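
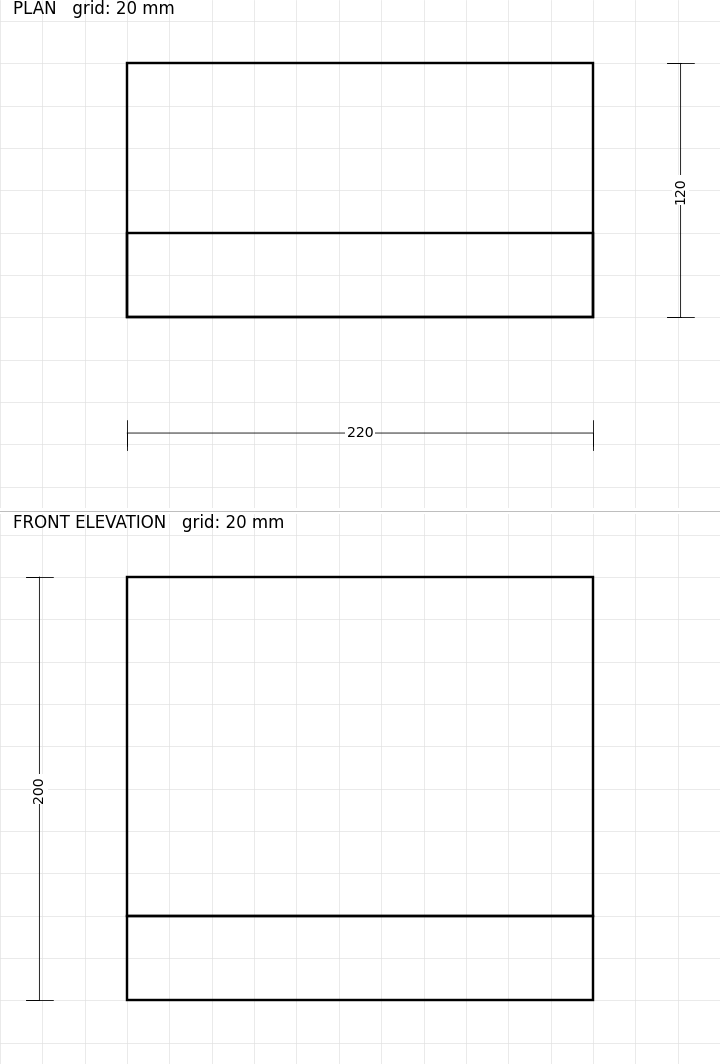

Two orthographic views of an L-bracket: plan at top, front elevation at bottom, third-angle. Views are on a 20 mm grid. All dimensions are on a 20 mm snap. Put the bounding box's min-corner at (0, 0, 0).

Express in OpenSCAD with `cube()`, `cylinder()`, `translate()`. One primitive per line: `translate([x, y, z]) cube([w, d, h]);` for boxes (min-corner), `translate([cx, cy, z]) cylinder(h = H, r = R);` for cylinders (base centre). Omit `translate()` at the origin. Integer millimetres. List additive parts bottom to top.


cube([220, 120, 40]);
translate([0, 0, 40]) cube([220, 40, 160]);


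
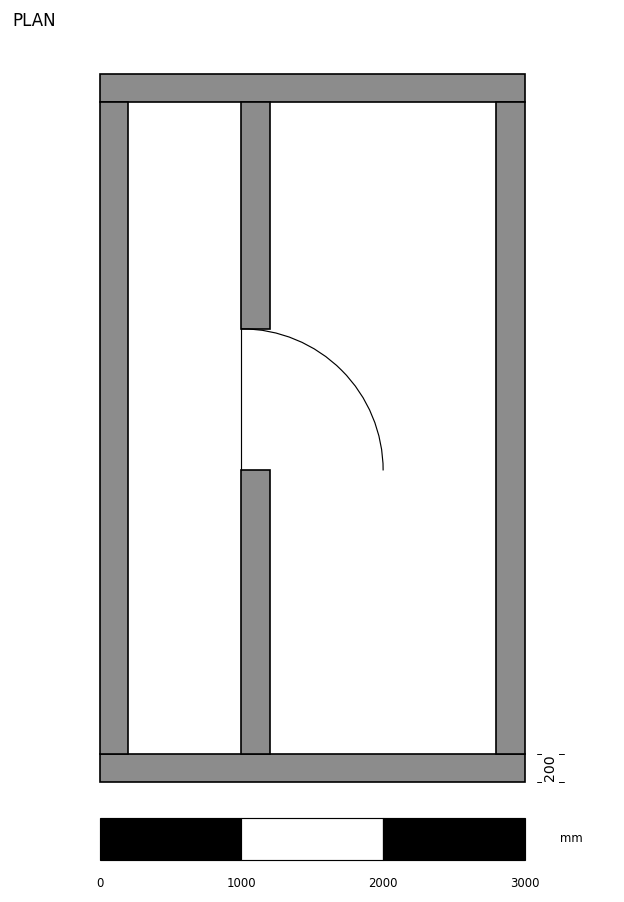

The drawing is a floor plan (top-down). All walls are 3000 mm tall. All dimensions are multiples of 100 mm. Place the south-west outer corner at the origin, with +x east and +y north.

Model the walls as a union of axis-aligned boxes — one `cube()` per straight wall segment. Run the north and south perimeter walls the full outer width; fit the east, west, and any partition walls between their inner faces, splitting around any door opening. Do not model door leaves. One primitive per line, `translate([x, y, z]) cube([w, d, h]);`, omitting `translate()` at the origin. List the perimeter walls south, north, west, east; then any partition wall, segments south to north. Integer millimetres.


cube([3000, 200, 3000]);
translate([0, 4800, 0]) cube([3000, 200, 3000]);
translate([0, 200, 0]) cube([200, 4600, 3000]);
translate([2800, 200, 0]) cube([200, 4600, 3000]);
translate([1000, 200, 0]) cube([200, 2000, 3000]);
translate([1000, 3200, 0]) cube([200, 1600, 3000]);


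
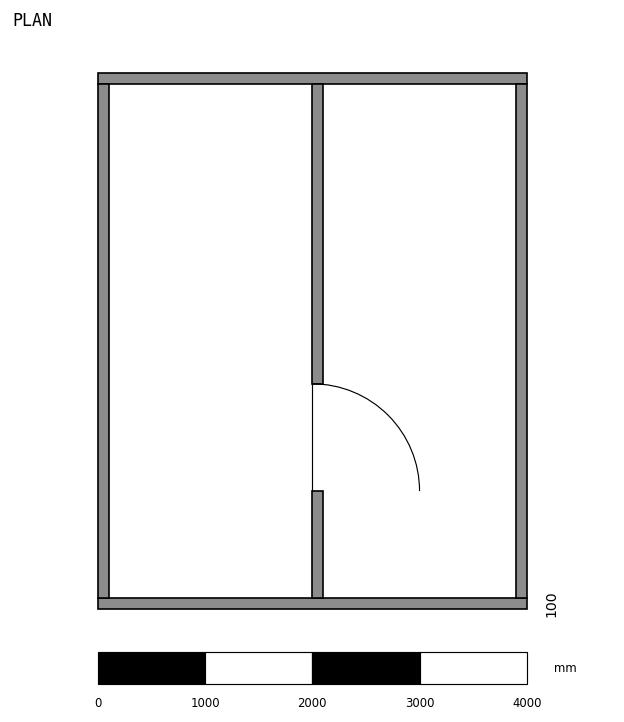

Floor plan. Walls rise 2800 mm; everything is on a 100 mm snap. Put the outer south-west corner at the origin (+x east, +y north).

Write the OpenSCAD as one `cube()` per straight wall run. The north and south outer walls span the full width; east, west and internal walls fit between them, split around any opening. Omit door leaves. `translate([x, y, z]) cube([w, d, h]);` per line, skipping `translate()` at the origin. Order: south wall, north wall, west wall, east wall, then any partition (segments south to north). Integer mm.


cube([4000, 100, 2800]);
translate([0, 4900, 0]) cube([4000, 100, 2800]);
translate([0, 100, 0]) cube([100, 4800, 2800]);
translate([3900, 100, 0]) cube([100, 4800, 2800]);
translate([2000, 100, 0]) cube([100, 1000, 2800]);
translate([2000, 2100, 0]) cube([100, 2800, 2800]);


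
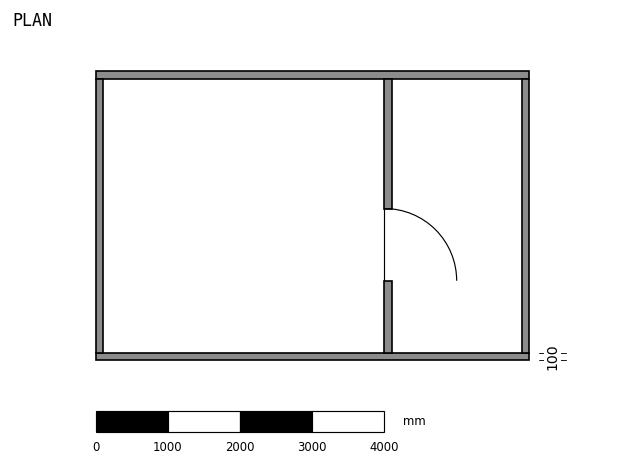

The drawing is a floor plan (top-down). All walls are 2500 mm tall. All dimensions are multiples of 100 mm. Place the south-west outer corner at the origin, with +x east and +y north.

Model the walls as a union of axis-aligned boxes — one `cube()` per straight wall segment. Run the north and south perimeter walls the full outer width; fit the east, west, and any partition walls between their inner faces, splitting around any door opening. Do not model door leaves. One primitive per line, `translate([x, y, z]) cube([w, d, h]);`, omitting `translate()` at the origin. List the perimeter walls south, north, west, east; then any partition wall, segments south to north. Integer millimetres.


cube([6000, 100, 2500]);
translate([0, 3900, 0]) cube([6000, 100, 2500]);
translate([0, 100, 0]) cube([100, 3800, 2500]);
translate([5900, 100, 0]) cube([100, 3800, 2500]);
translate([4000, 100, 0]) cube([100, 1000, 2500]);
translate([4000, 2100, 0]) cube([100, 1800, 2500]);


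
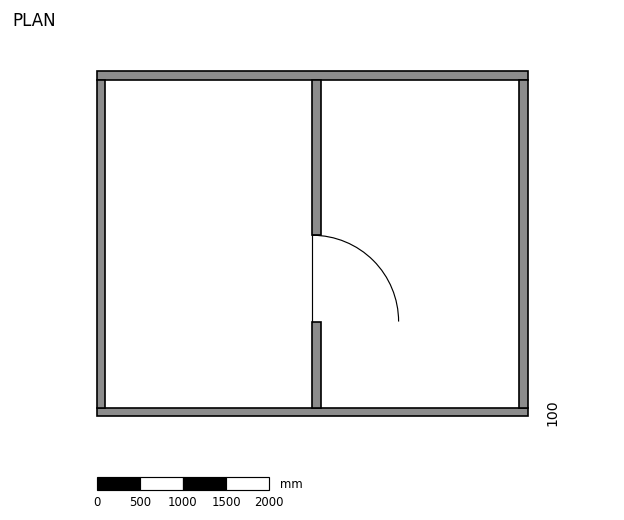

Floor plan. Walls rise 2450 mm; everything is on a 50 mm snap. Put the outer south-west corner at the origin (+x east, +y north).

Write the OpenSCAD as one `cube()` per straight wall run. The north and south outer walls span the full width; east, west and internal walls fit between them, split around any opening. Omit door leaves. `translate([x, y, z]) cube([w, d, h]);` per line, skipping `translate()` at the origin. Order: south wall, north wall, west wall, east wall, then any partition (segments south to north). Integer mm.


cube([5000, 100, 2450]);
translate([0, 3900, 0]) cube([5000, 100, 2450]);
translate([0, 100, 0]) cube([100, 3800, 2450]);
translate([4900, 100, 0]) cube([100, 3800, 2450]);
translate([2500, 100, 0]) cube([100, 1000, 2450]);
translate([2500, 2100, 0]) cube([100, 1800, 2450]);


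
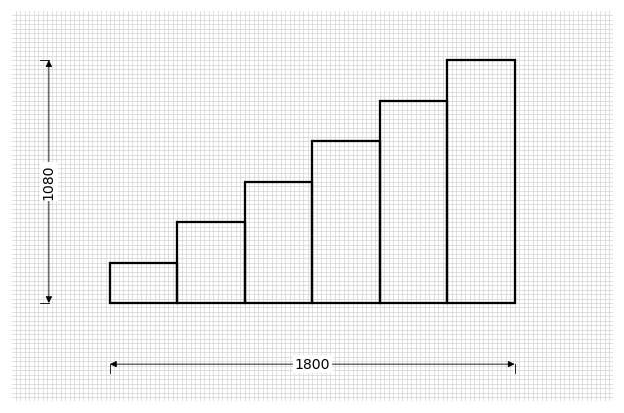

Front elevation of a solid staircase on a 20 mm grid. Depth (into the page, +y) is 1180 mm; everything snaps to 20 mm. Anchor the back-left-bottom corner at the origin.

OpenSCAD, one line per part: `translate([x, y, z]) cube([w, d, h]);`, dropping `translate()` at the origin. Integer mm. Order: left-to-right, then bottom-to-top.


cube([300, 1180, 180]);
translate([300, 0, 0]) cube([300, 1180, 360]);
translate([600, 0, 0]) cube([300, 1180, 540]);
translate([900, 0, 0]) cube([300, 1180, 720]);
translate([1200, 0, 0]) cube([300, 1180, 900]);
translate([1500, 0, 0]) cube([300, 1180, 1080]);


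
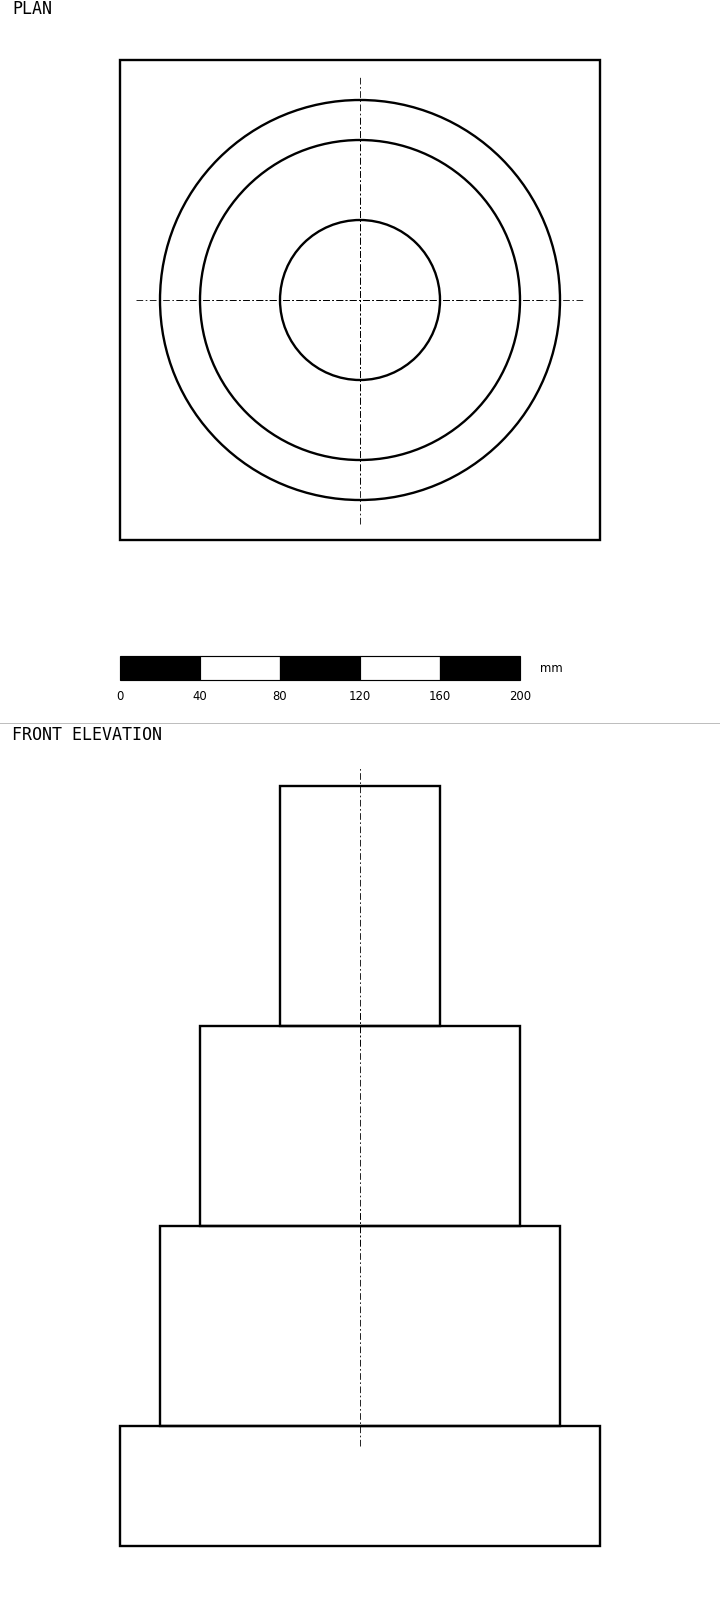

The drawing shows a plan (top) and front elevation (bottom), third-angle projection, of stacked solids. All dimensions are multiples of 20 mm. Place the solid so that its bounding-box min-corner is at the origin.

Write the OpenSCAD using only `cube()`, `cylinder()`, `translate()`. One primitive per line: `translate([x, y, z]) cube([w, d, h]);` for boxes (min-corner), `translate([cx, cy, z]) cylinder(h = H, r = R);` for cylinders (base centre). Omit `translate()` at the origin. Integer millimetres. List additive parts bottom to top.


cube([240, 240, 60]);
translate([120, 120, 60]) cylinder(h = 100, r = 100);
translate([120, 120, 160]) cylinder(h = 100, r = 80);
translate([120, 120, 260]) cylinder(h = 120, r = 40);


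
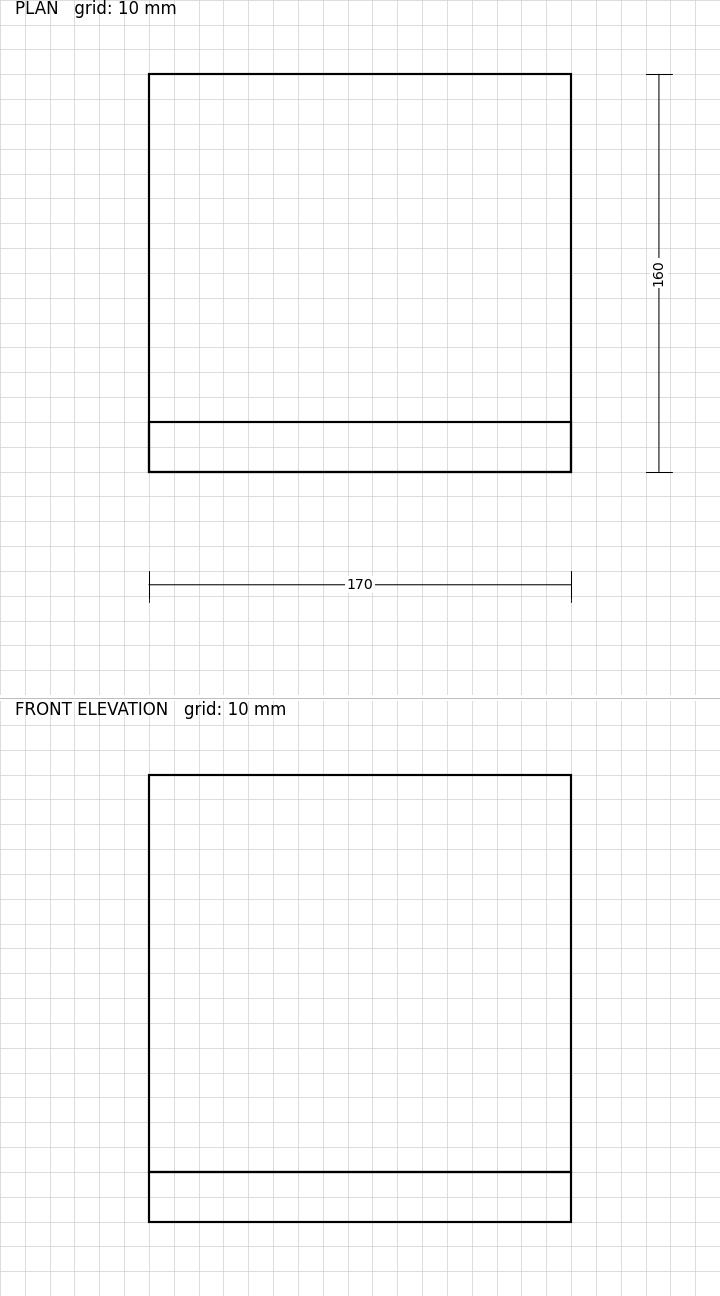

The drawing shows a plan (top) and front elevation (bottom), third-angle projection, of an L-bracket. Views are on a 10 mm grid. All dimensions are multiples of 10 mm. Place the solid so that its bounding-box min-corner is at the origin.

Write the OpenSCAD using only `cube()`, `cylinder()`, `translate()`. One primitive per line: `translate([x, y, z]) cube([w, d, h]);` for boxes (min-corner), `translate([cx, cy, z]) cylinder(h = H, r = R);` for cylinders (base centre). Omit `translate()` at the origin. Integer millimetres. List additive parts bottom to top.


cube([170, 160, 20]);
translate([0, 0, 20]) cube([170, 20, 160]);


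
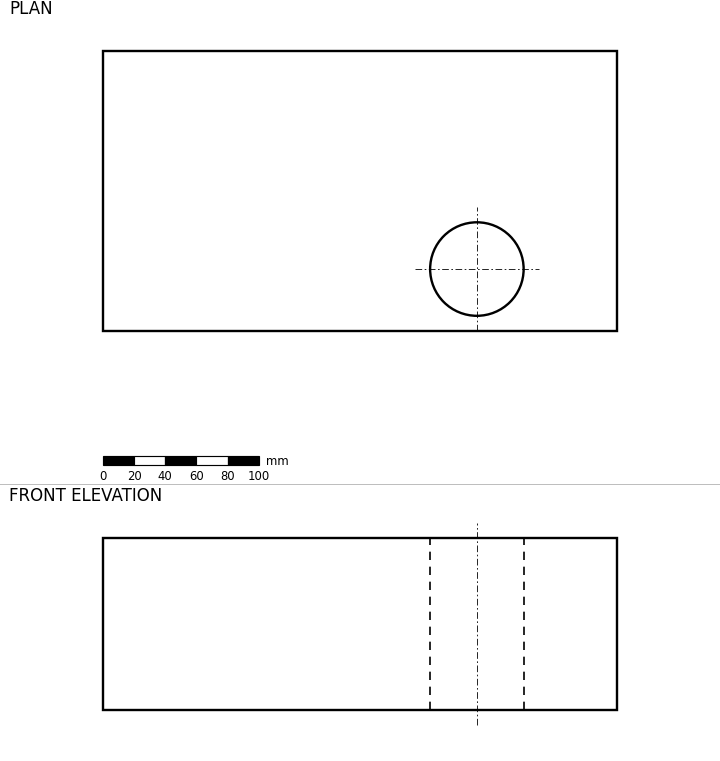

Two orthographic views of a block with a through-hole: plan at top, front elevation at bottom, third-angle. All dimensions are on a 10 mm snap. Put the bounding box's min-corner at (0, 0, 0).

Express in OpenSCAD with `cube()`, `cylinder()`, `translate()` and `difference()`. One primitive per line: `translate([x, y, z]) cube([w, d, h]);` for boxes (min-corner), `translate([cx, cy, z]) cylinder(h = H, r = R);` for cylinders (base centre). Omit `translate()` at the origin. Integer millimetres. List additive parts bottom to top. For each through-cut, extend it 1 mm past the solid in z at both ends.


difference() {
  cube([330, 180, 110]);
  translate([240, 40, -1]) cylinder(h = 112, r = 30);
}


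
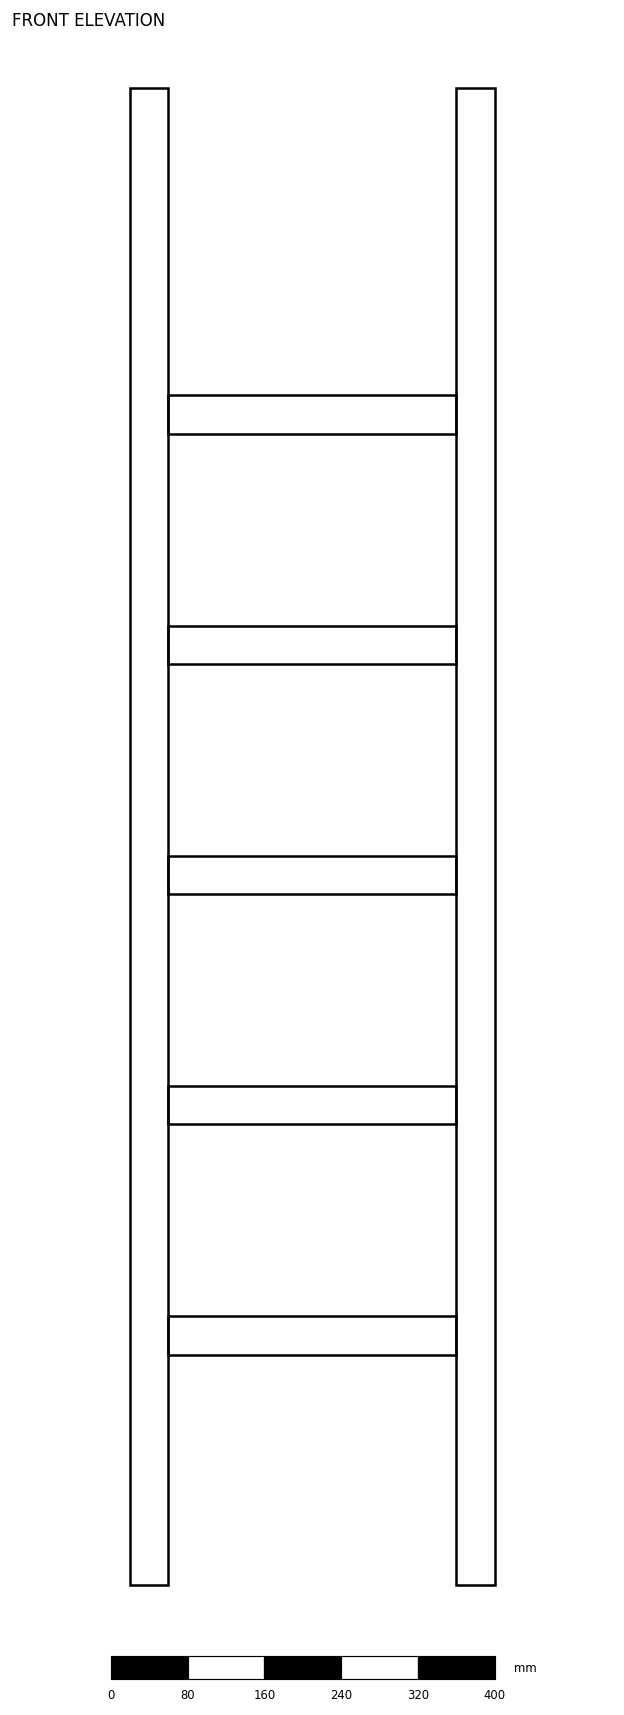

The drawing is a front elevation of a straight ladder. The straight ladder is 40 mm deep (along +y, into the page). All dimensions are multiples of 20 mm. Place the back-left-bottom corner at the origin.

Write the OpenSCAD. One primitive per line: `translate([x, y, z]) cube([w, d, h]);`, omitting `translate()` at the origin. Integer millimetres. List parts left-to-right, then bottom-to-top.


cube([40, 40, 1560]);
translate([40, 0, 240]) cube([300, 40, 40]);
translate([40, 0, 480]) cube([300, 40, 40]);
translate([40, 0, 720]) cube([300, 40, 40]);
translate([40, 0, 960]) cube([300, 40, 40]);
translate([40, 0, 1200]) cube([300, 40, 40]);
translate([340, 0, 0]) cube([40, 40, 1560]);


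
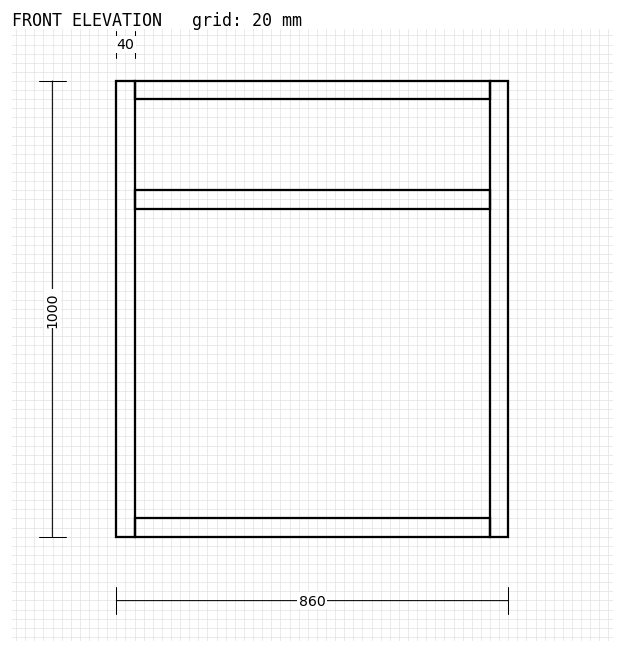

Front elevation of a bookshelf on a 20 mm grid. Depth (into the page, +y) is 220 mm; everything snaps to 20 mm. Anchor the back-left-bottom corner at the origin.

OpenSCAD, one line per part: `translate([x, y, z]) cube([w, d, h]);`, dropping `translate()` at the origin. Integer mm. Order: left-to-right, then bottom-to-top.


cube([40, 220, 1000]);
translate([40, 0, 0]) cube([780, 220, 40]);
translate([40, 0, 720]) cube([780, 220, 40]);
translate([40, 0, 960]) cube([780, 220, 40]);
translate([820, 0, 0]) cube([40, 220, 1000]);


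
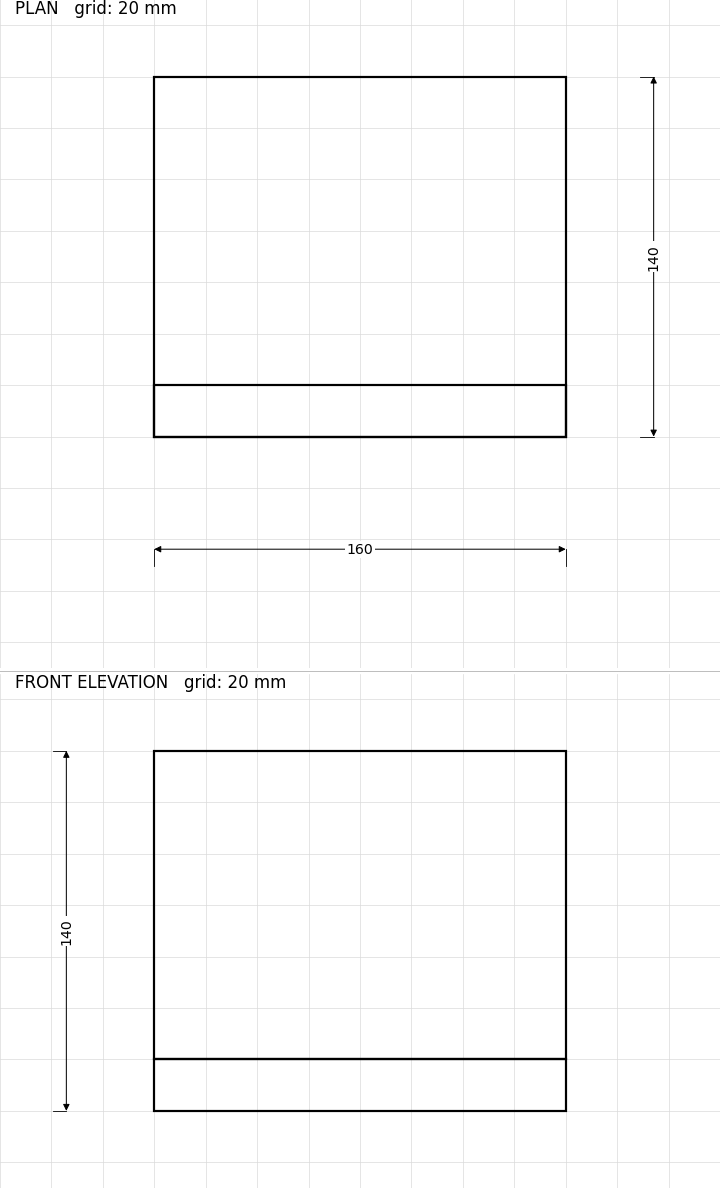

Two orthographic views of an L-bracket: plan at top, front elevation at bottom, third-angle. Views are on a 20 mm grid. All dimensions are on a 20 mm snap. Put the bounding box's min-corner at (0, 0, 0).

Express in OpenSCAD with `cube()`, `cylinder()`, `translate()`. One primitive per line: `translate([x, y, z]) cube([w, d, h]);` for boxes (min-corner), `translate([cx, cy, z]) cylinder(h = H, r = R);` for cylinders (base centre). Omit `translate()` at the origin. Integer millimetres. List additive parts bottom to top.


cube([160, 140, 20]);
translate([0, 0, 20]) cube([160, 20, 120]);


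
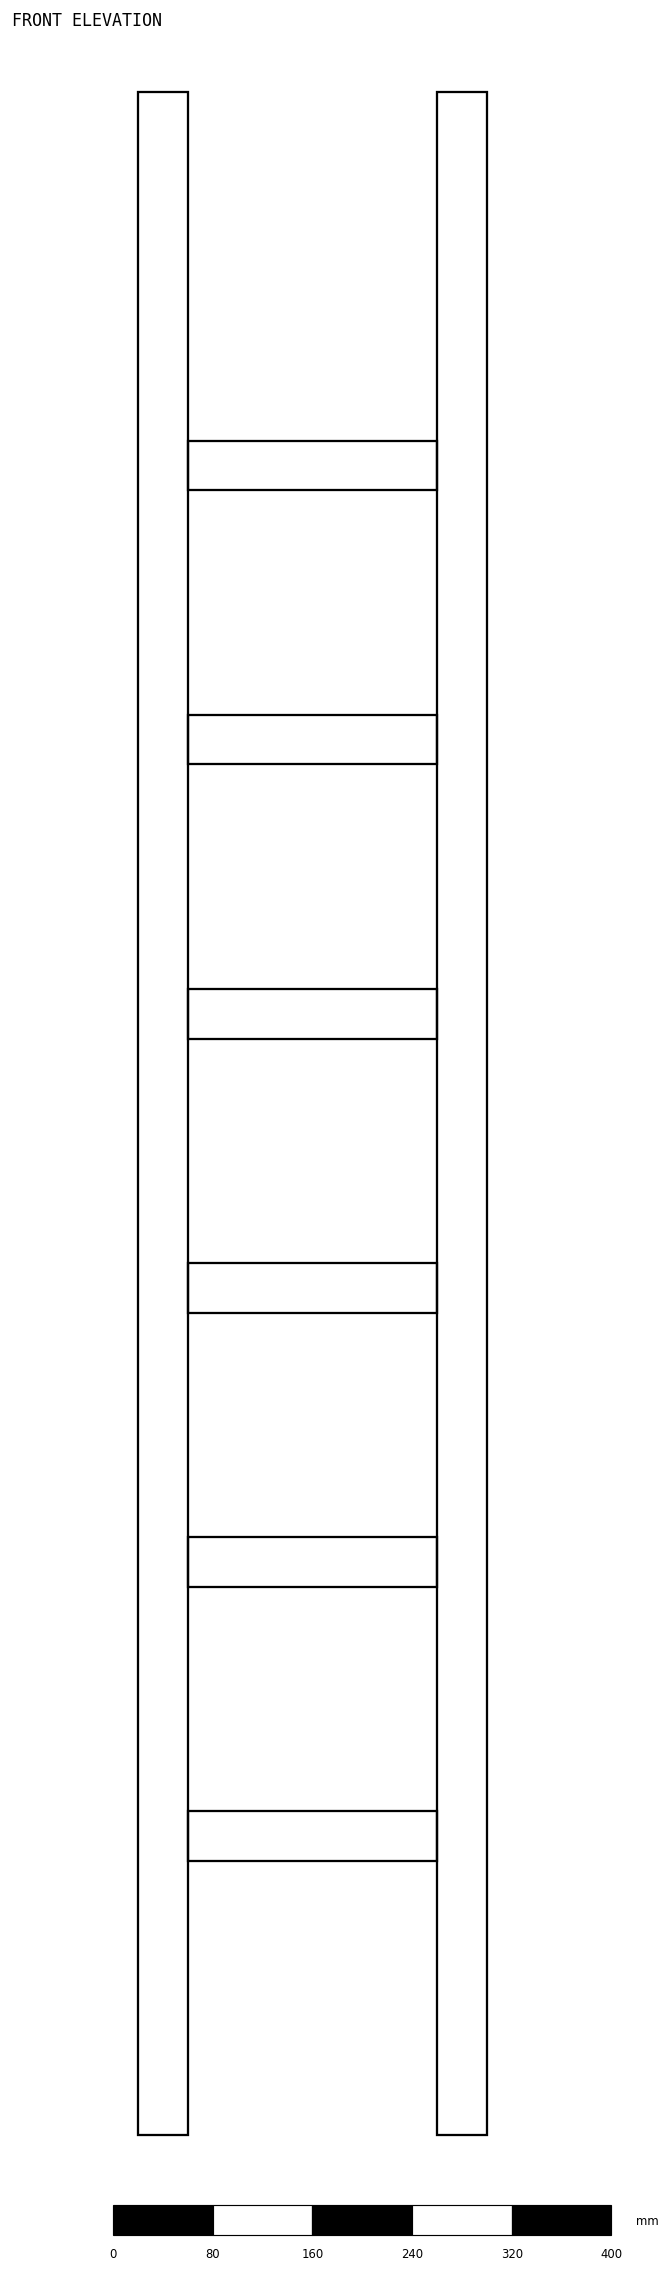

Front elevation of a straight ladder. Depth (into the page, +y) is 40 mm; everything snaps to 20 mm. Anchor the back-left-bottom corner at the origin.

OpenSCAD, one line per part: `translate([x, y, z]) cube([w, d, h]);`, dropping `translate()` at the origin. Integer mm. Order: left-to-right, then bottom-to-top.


cube([40, 40, 1640]);
translate([40, 0, 220]) cube([200, 40, 40]);
translate([40, 0, 440]) cube([200, 40, 40]);
translate([40, 0, 660]) cube([200, 40, 40]);
translate([40, 0, 880]) cube([200, 40, 40]);
translate([40, 0, 1100]) cube([200, 40, 40]);
translate([40, 0, 1320]) cube([200, 40, 40]);
translate([240, 0, 0]) cube([40, 40, 1640]);


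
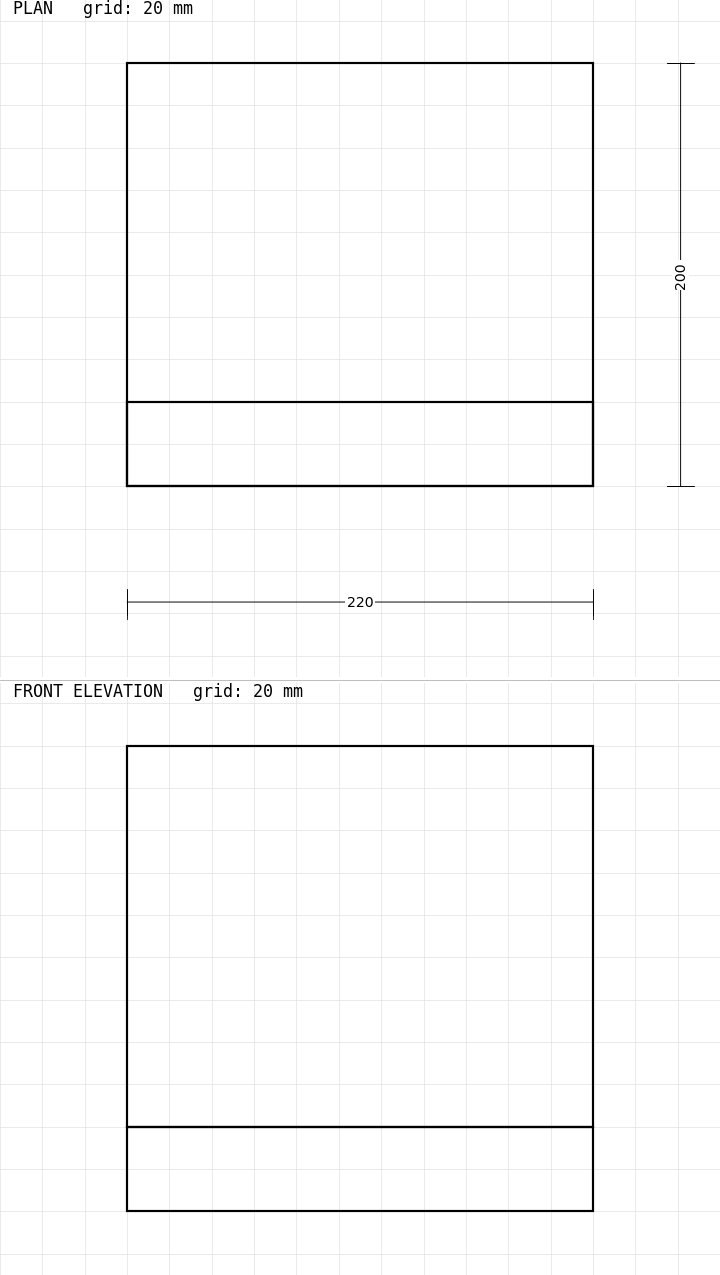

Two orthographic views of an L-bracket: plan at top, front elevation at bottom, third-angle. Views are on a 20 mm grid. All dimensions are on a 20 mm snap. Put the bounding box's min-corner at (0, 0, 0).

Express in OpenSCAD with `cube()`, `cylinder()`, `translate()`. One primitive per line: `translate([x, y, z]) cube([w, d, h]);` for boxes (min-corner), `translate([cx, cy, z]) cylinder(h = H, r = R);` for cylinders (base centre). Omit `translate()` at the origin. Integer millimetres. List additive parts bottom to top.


cube([220, 200, 40]);
translate([0, 0, 40]) cube([220, 40, 180]);


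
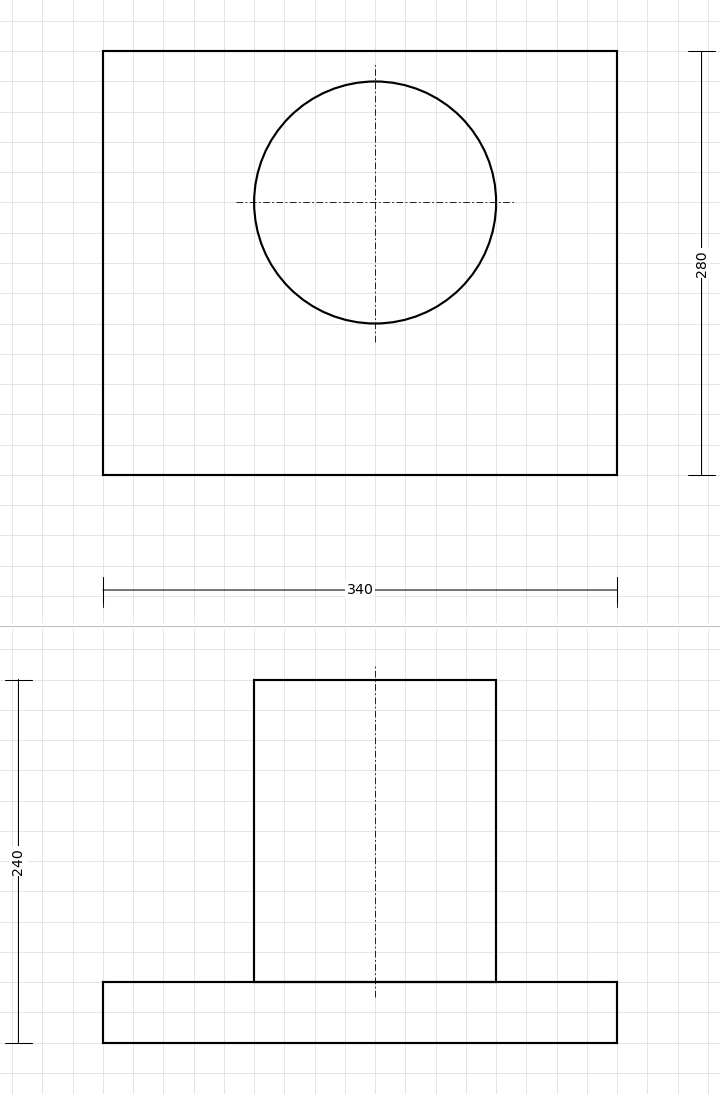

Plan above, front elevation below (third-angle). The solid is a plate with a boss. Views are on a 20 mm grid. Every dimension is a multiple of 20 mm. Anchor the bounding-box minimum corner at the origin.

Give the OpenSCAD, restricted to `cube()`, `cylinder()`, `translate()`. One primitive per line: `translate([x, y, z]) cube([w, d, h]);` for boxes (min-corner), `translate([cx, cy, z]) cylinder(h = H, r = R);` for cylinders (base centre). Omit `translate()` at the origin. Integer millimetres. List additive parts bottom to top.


cube([340, 280, 40]);
translate([180, 180, 40]) cylinder(h = 200, r = 80);


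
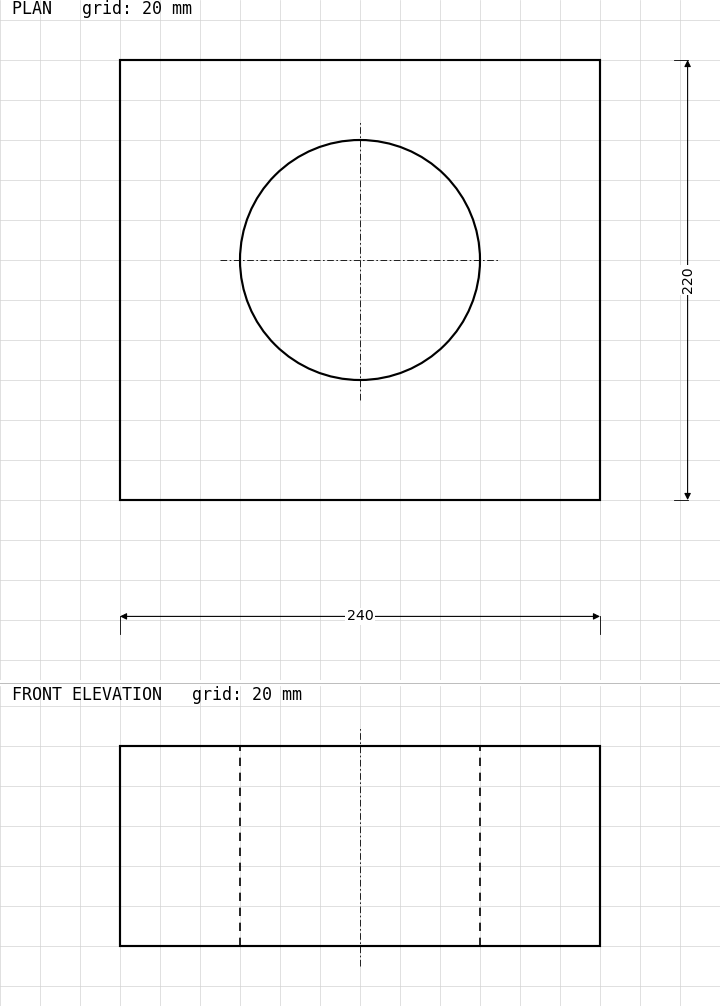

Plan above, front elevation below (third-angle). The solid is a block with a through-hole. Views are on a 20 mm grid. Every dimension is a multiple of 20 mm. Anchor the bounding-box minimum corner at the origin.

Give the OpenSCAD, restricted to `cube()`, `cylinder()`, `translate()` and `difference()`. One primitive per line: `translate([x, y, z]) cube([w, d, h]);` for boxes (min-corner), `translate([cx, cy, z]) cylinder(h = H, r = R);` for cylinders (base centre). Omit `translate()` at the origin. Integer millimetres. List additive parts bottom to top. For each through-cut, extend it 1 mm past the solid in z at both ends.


difference() {
  cube([240, 220, 100]);
  translate([120, 120, -1]) cylinder(h = 102, r = 60);
}


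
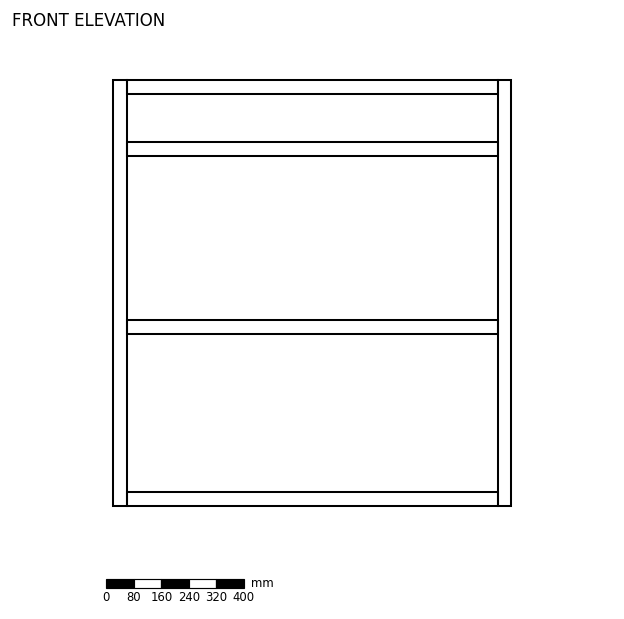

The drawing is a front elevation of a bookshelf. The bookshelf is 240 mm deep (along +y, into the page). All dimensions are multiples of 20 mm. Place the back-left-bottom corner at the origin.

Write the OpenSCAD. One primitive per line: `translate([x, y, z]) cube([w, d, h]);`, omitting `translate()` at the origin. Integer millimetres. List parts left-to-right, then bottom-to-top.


cube([40, 240, 1240]);
translate([40, 0, 0]) cube([1080, 240, 40]);
translate([40, 0, 500]) cube([1080, 240, 40]);
translate([40, 0, 1020]) cube([1080, 240, 40]);
translate([40, 0, 1200]) cube([1080, 240, 40]);
translate([1120, 0, 0]) cube([40, 240, 1240]);


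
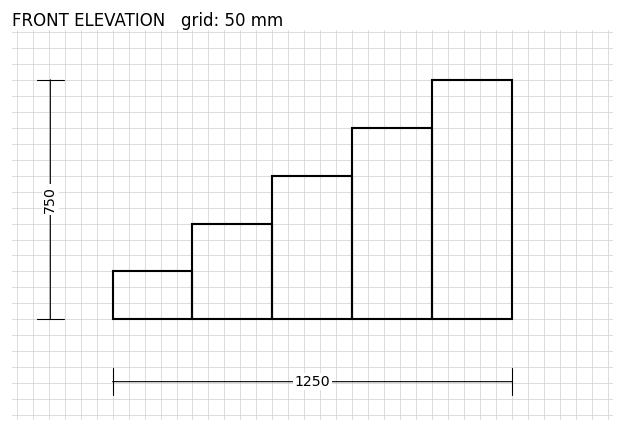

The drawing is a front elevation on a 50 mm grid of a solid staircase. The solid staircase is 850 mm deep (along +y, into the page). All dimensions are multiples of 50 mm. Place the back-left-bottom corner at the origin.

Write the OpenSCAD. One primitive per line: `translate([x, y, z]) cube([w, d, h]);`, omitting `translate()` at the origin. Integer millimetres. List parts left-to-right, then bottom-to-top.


cube([250, 850, 150]);
translate([250, 0, 0]) cube([250, 850, 300]);
translate([500, 0, 0]) cube([250, 850, 450]);
translate([750, 0, 0]) cube([250, 850, 600]);
translate([1000, 0, 0]) cube([250, 850, 750]);


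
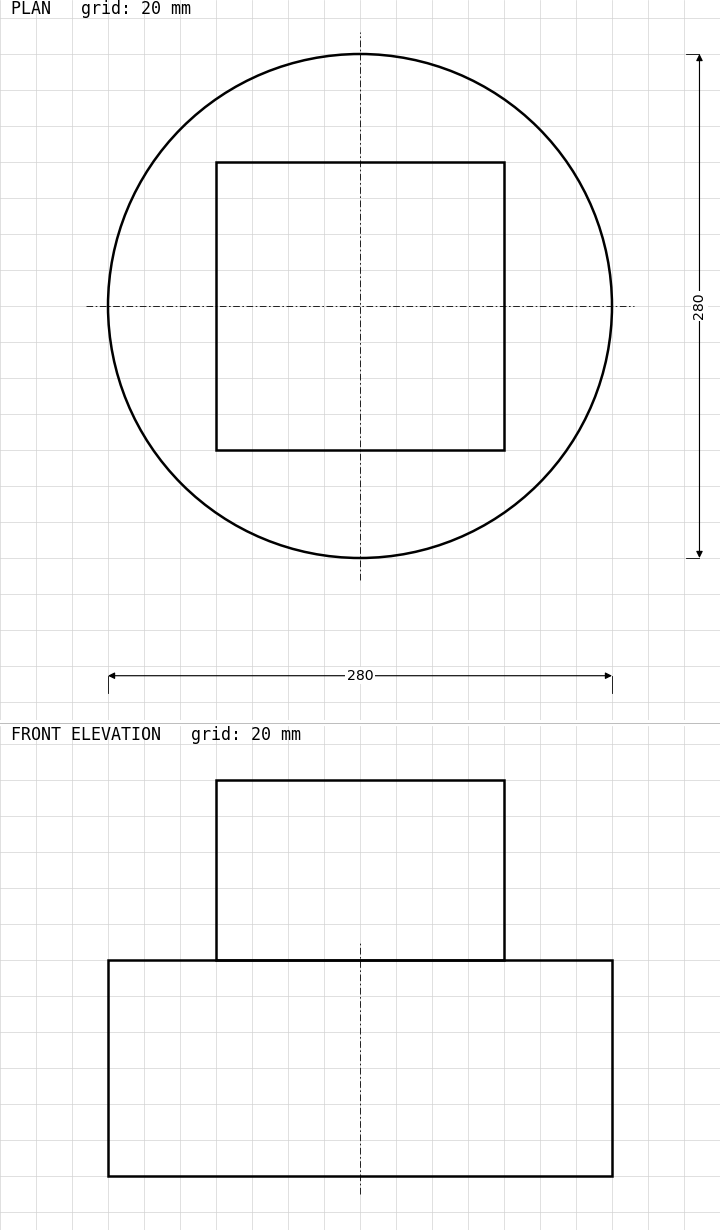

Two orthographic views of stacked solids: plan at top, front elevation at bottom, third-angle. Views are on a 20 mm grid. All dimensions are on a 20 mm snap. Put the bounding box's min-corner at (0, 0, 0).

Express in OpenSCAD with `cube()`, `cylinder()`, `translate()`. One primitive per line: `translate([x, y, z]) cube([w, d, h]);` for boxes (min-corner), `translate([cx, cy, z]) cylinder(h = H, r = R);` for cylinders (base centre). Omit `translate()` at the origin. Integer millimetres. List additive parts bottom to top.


translate([140, 140, 0]) cylinder(h = 120, r = 140);
translate([60, 60, 120]) cube([160, 160, 100]);


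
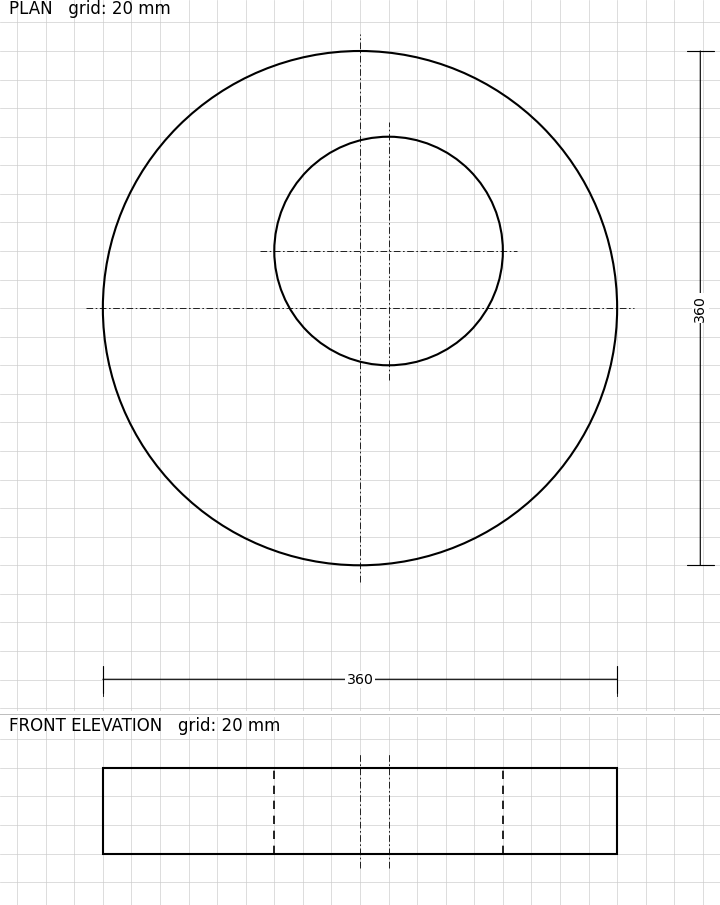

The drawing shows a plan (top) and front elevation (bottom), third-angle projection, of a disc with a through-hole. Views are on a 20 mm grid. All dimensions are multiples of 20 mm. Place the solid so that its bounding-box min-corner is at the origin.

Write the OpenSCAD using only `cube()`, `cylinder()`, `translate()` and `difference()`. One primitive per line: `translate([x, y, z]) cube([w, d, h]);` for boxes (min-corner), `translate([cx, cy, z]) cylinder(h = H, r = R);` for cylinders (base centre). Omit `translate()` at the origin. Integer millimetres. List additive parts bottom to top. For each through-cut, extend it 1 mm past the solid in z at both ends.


difference() {
  translate([180, 180, 0]) cylinder(h = 60, r = 180);
  translate([200, 220, -1]) cylinder(h = 62, r = 80);
}


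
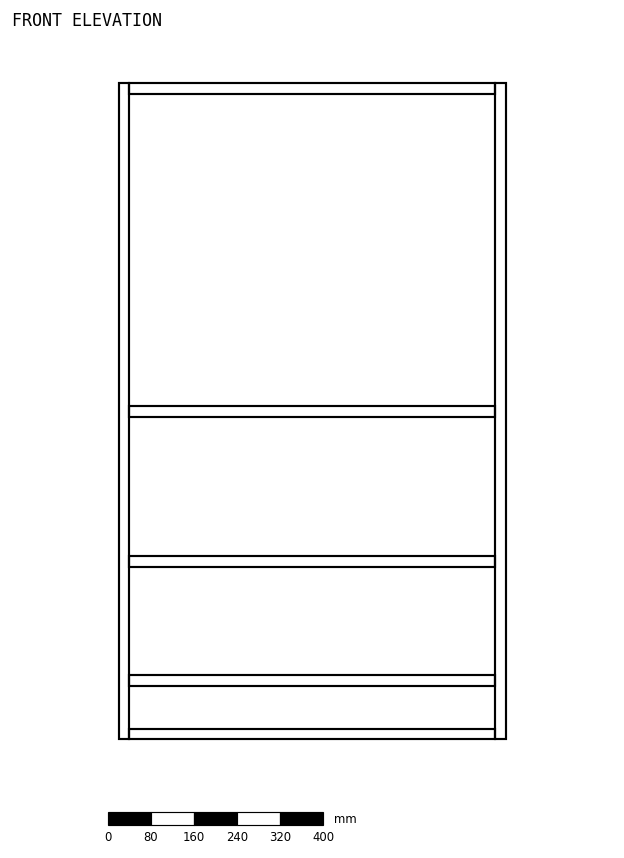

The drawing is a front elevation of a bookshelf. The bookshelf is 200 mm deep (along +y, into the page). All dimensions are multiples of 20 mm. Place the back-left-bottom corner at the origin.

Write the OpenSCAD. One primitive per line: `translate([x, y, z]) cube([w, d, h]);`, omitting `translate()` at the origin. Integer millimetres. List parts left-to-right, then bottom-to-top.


cube([20, 200, 1220]);
translate([20, 0, 0]) cube([680, 200, 20]);
translate([20, 0, 100]) cube([680, 200, 20]);
translate([20, 0, 320]) cube([680, 200, 20]);
translate([20, 0, 600]) cube([680, 200, 20]);
translate([20, 0, 1200]) cube([680, 200, 20]);
translate([700, 0, 0]) cube([20, 200, 1220]);


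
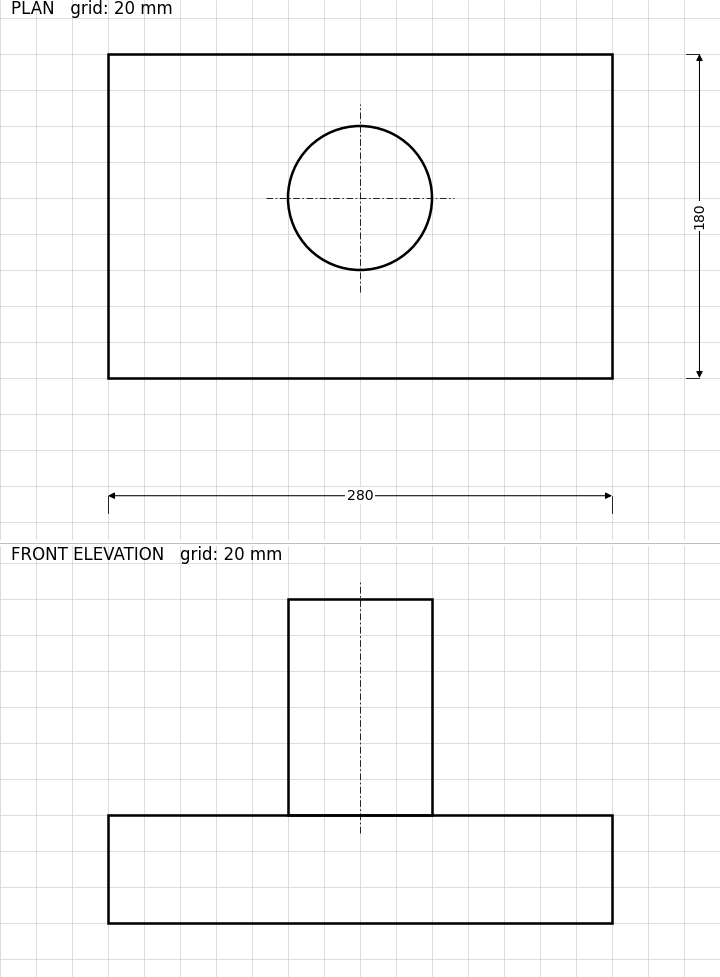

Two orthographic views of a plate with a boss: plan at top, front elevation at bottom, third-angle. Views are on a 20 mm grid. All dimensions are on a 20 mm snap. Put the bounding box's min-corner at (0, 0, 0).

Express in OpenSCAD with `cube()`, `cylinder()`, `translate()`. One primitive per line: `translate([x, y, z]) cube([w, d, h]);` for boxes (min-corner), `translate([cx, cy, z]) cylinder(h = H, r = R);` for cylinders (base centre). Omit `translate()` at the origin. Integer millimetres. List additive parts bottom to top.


cube([280, 180, 60]);
translate([140, 100, 60]) cylinder(h = 120, r = 40);


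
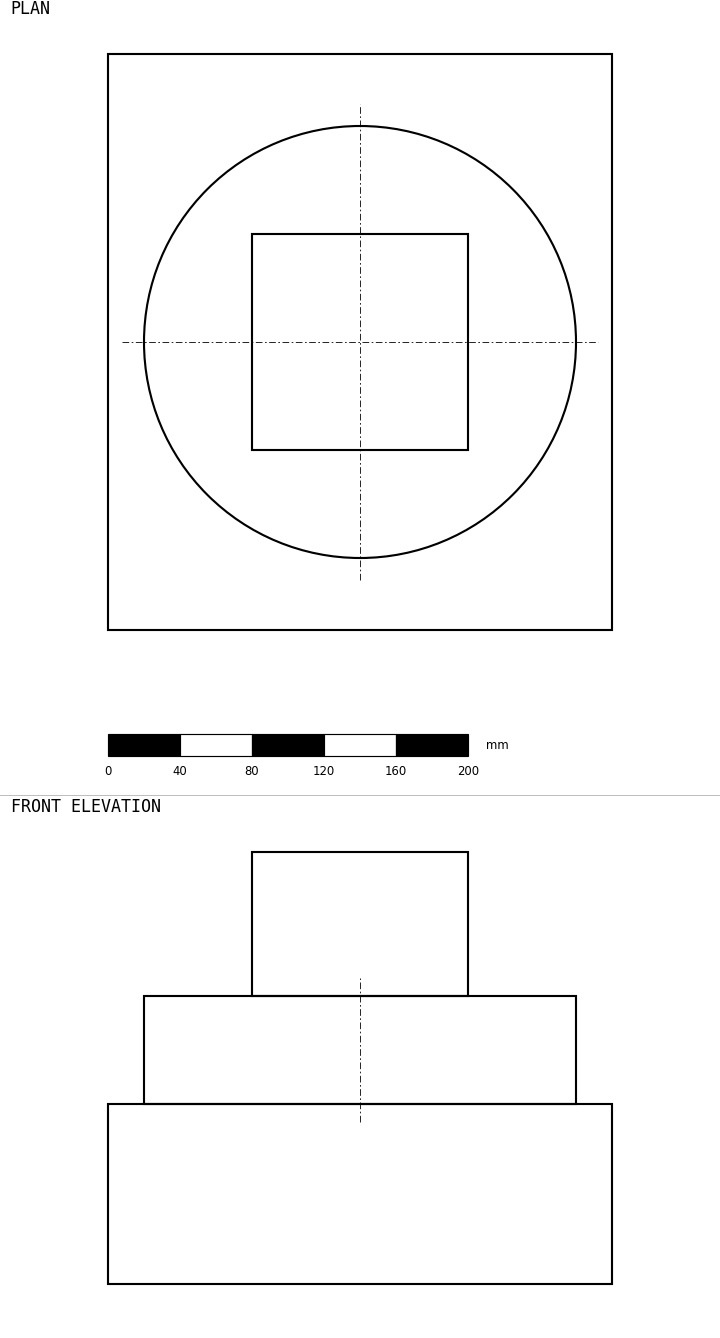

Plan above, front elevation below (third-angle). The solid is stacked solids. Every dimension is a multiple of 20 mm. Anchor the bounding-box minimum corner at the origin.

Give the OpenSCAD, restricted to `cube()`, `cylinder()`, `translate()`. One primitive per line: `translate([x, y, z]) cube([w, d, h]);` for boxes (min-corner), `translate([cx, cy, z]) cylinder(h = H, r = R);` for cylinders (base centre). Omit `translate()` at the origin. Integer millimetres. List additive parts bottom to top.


cube([280, 320, 100]);
translate([140, 160, 100]) cylinder(h = 60, r = 120);
translate([80, 100, 160]) cube([120, 120, 80]);


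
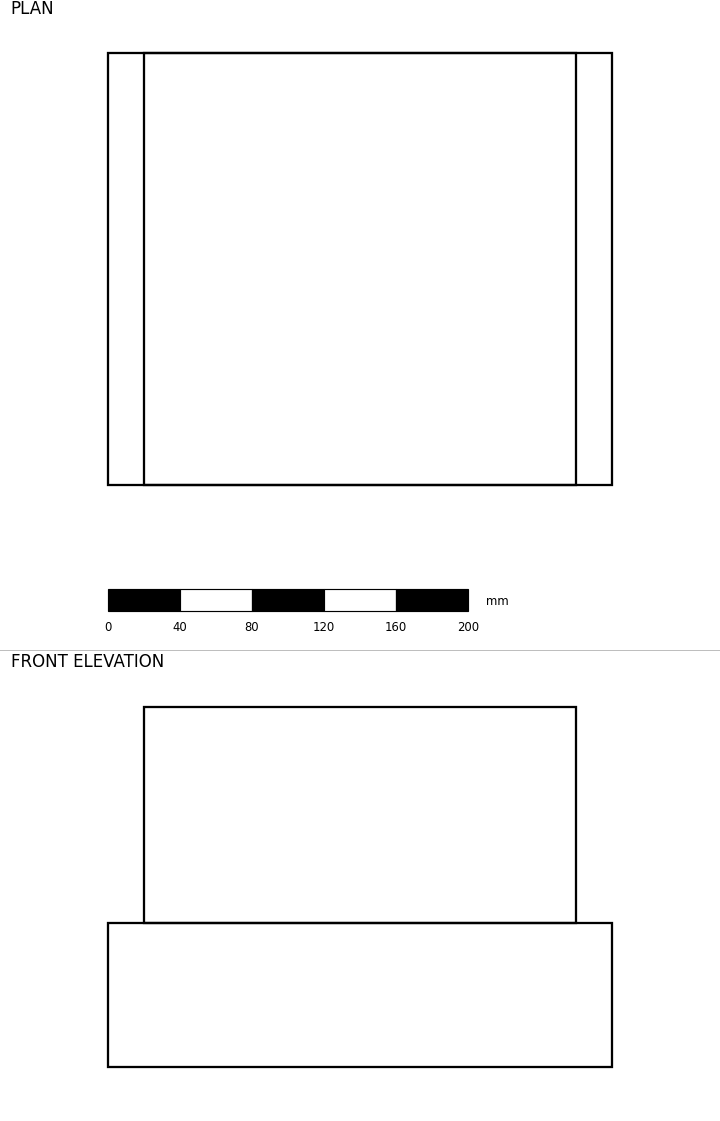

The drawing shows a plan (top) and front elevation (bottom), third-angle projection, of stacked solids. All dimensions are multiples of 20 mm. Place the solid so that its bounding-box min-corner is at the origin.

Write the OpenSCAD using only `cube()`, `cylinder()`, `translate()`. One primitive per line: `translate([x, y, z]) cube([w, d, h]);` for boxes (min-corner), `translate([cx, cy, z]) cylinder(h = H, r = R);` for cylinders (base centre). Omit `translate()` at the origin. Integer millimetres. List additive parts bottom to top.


cube([280, 240, 80]);
translate([20, 0, 80]) cube([240, 240, 120]);


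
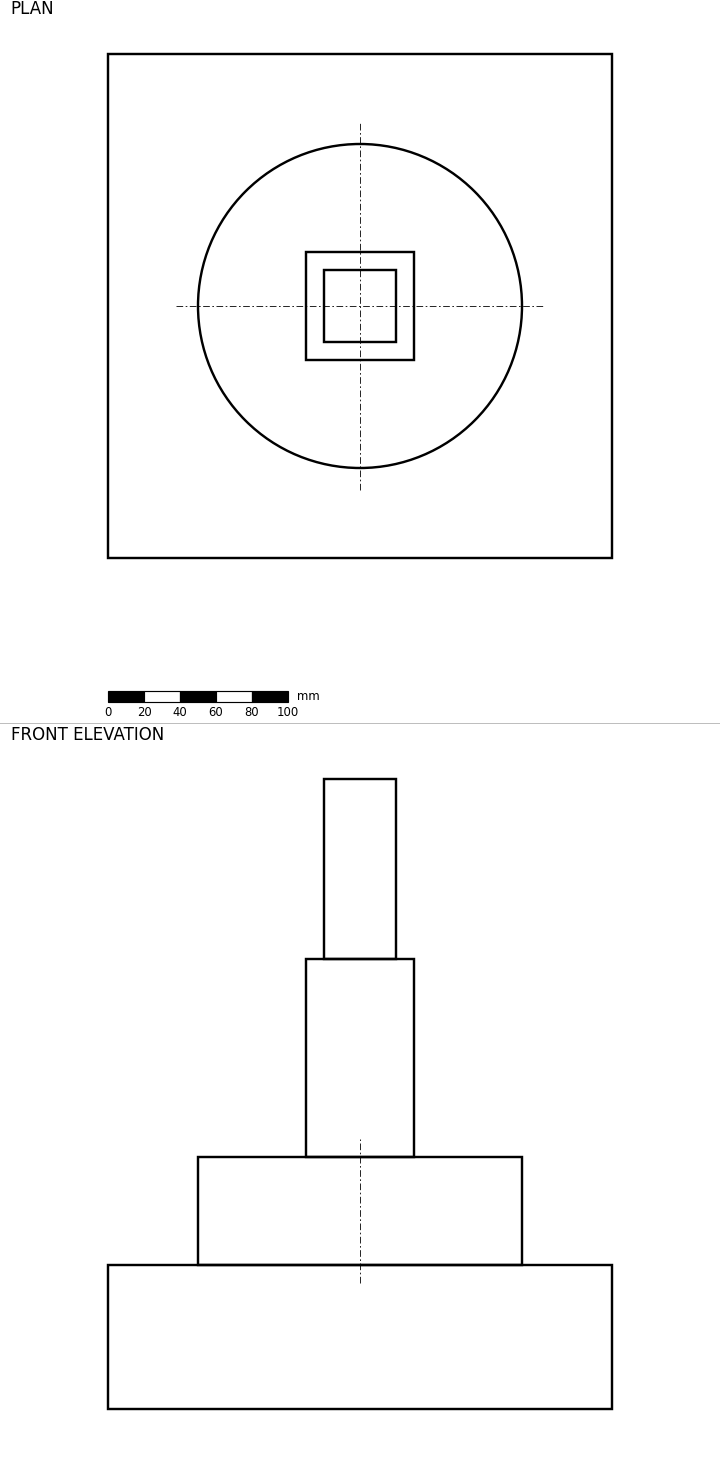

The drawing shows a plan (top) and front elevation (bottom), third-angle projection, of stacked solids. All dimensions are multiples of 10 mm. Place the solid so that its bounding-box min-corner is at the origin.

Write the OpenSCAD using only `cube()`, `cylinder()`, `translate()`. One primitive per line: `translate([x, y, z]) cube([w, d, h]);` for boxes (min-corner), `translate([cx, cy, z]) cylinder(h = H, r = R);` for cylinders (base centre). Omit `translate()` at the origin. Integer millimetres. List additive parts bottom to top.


cube([280, 280, 80]);
translate([140, 140, 80]) cylinder(h = 60, r = 90);
translate([110, 110, 140]) cube([60, 60, 110]);
translate([120, 120, 250]) cube([40, 40, 100]);


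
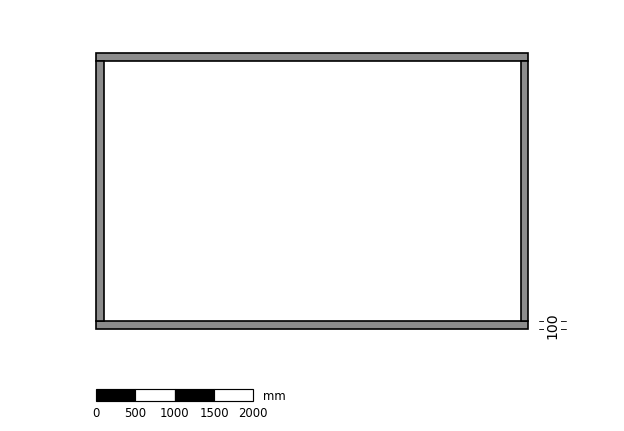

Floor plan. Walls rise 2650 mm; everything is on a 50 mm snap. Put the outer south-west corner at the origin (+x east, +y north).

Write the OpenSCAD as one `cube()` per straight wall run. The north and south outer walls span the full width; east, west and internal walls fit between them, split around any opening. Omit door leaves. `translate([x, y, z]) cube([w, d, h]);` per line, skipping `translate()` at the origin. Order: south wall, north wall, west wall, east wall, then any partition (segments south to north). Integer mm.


cube([5500, 100, 2650]);
translate([0, 3400, 0]) cube([5500, 100, 2650]);
translate([0, 100, 0]) cube([100, 3300, 2650]);
translate([5400, 100, 0]) cube([100, 3300, 2650]);


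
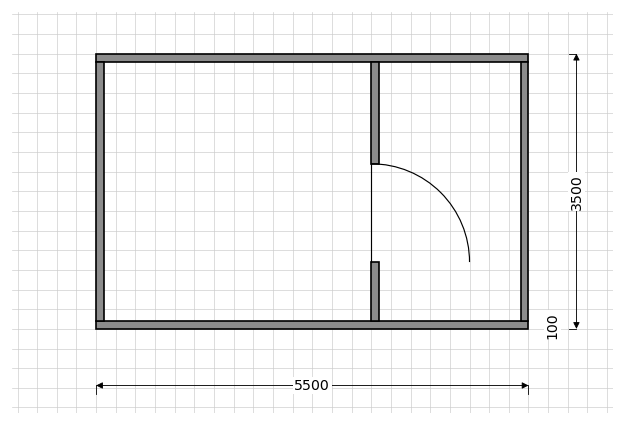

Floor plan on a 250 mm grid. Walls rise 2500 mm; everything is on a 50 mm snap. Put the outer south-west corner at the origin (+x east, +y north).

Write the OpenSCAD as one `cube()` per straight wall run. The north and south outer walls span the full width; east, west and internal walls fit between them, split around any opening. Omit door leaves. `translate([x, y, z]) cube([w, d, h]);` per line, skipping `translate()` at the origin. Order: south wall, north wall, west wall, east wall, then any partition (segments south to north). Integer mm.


cube([5500, 100, 2500]);
translate([0, 3400, 0]) cube([5500, 100, 2500]);
translate([0, 100, 0]) cube([100, 3300, 2500]);
translate([5400, 100, 0]) cube([100, 3300, 2500]);
translate([3500, 100, 0]) cube([100, 750, 2500]);
translate([3500, 2100, 0]) cube([100, 1300, 2500]);


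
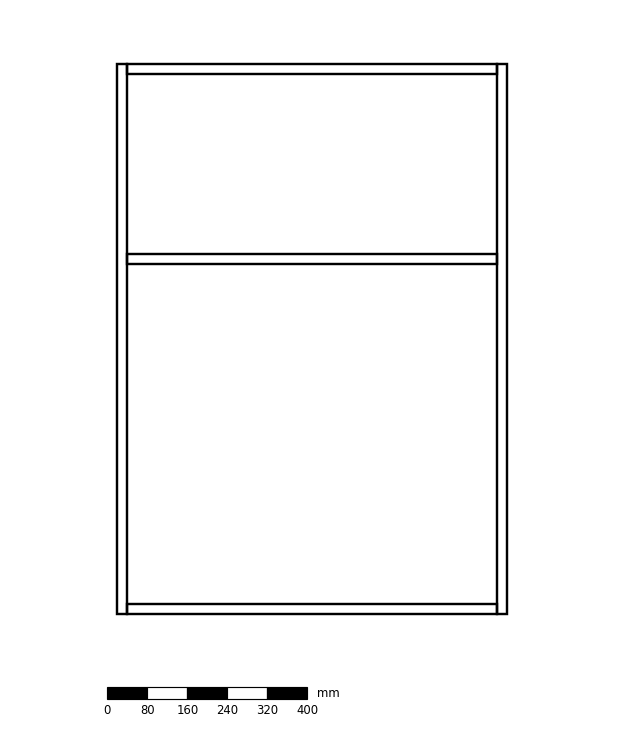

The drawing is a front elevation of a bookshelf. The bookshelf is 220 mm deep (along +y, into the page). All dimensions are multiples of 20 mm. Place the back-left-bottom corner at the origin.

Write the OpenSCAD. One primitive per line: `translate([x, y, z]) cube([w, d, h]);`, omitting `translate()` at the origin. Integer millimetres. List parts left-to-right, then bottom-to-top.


cube([20, 220, 1100]);
translate([20, 0, 0]) cube([740, 220, 20]);
translate([20, 0, 700]) cube([740, 220, 20]);
translate([20, 0, 1080]) cube([740, 220, 20]);
translate([760, 0, 0]) cube([20, 220, 1100]);


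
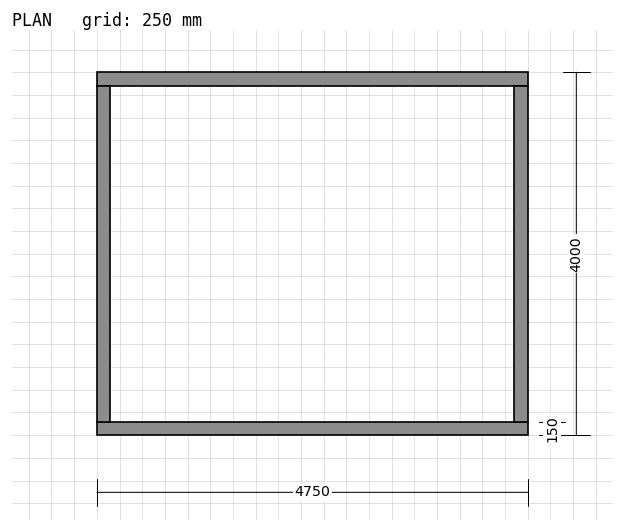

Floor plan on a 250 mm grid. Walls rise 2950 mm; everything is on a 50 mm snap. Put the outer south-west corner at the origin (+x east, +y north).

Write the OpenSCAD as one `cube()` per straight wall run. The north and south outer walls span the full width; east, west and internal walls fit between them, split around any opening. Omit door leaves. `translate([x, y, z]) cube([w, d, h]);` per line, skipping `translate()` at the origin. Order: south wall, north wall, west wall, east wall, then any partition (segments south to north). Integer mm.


cube([4750, 150, 2950]);
translate([0, 3850, 0]) cube([4750, 150, 2950]);
translate([0, 150, 0]) cube([150, 3700, 2950]);
translate([4600, 150, 0]) cube([150, 3700, 2950]);


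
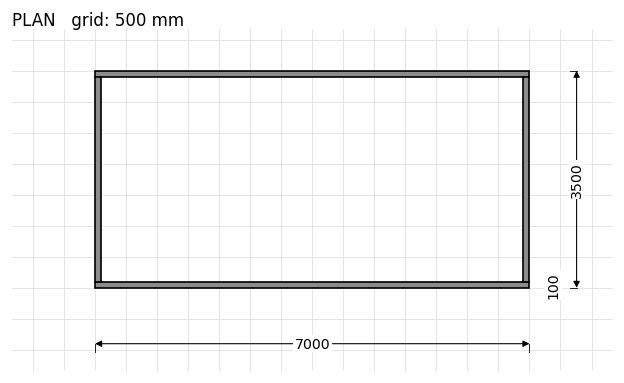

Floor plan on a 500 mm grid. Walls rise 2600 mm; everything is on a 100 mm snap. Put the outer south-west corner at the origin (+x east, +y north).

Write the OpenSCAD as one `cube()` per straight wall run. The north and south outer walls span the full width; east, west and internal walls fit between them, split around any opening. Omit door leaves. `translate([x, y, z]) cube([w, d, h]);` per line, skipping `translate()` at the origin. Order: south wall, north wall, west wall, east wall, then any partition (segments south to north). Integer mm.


cube([7000, 100, 2600]);
translate([0, 3400, 0]) cube([7000, 100, 2600]);
translate([0, 100, 0]) cube([100, 3300, 2600]);
translate([6900, 100, 0]) cube([100, 3300, 2600]);


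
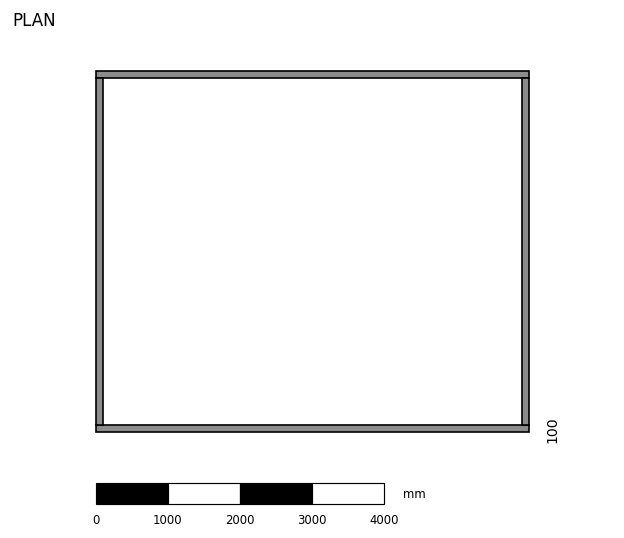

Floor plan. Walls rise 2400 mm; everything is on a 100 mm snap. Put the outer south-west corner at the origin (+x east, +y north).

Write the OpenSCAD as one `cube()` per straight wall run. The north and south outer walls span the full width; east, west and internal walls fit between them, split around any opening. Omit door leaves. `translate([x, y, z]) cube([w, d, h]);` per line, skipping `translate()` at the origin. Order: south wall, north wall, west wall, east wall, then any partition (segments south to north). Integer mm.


cube([6000, 100, 2400]);
translate([0, 4900, 0]) cube([6000, 100, 2400]);
translate([0, 100, 0]) cube([100, 4800, 2400]);
translate([5900, 100, 0]) cube([100, 4800, 2400]);


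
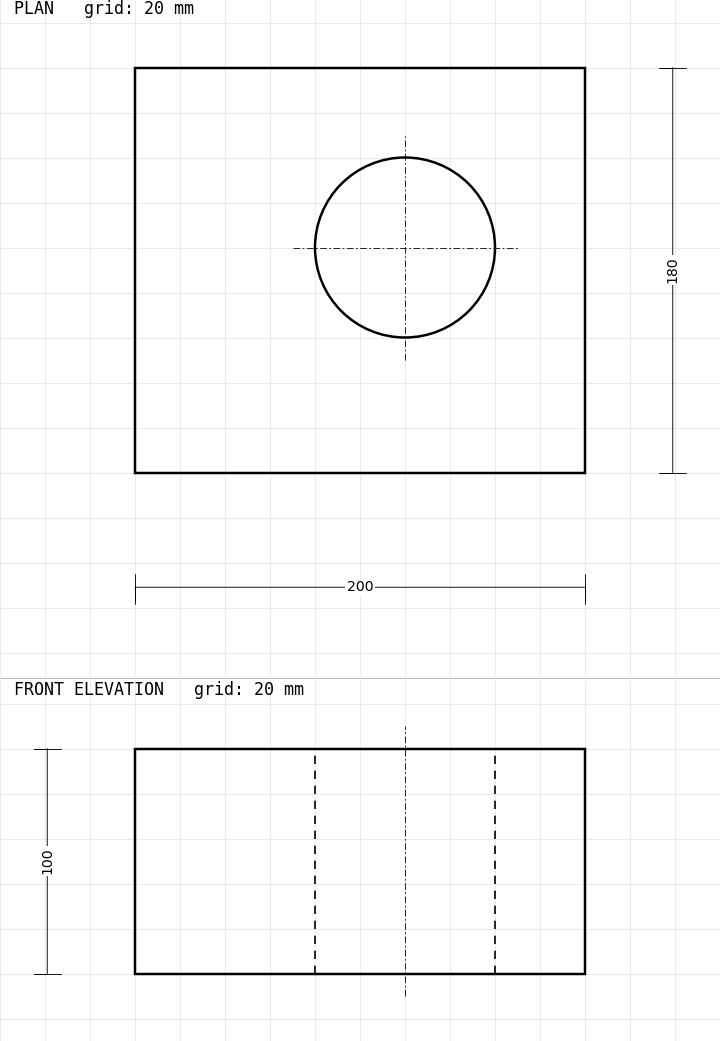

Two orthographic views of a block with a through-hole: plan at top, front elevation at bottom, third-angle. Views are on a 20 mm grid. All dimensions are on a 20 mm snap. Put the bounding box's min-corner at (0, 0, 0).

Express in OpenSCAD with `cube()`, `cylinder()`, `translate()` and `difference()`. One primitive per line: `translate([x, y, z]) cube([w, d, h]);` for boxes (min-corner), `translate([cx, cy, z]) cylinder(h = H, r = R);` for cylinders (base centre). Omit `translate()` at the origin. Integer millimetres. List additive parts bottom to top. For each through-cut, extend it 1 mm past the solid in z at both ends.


difference() {
  cube([200, 180, 100]);
  translate([120, 100, -1]) cylinder(h = 102, r = 40);
}


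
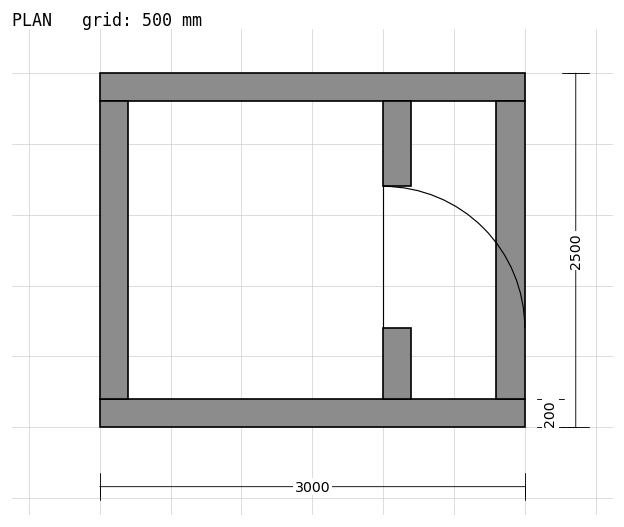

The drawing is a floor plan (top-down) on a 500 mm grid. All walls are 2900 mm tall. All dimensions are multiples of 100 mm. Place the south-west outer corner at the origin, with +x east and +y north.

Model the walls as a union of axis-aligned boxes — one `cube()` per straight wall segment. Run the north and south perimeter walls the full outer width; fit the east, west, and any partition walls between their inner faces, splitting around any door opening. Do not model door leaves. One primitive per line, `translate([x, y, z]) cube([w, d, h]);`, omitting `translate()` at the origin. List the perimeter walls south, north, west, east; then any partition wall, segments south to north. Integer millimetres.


cube([3000, 200, 2900]);
translate([0, 2300, 0]) cube([3000, 200, 2900]);
translate([0, 200, 0]) cube([200, 2100, 2900]);
translate([2800, 200, 0]) cube([200, 2100, 2900]);
translate([2000, 200, 0]) cube([200, 500, 2900]);
translate([2000, 1700, 0]) cube([200, 600, 2900]);


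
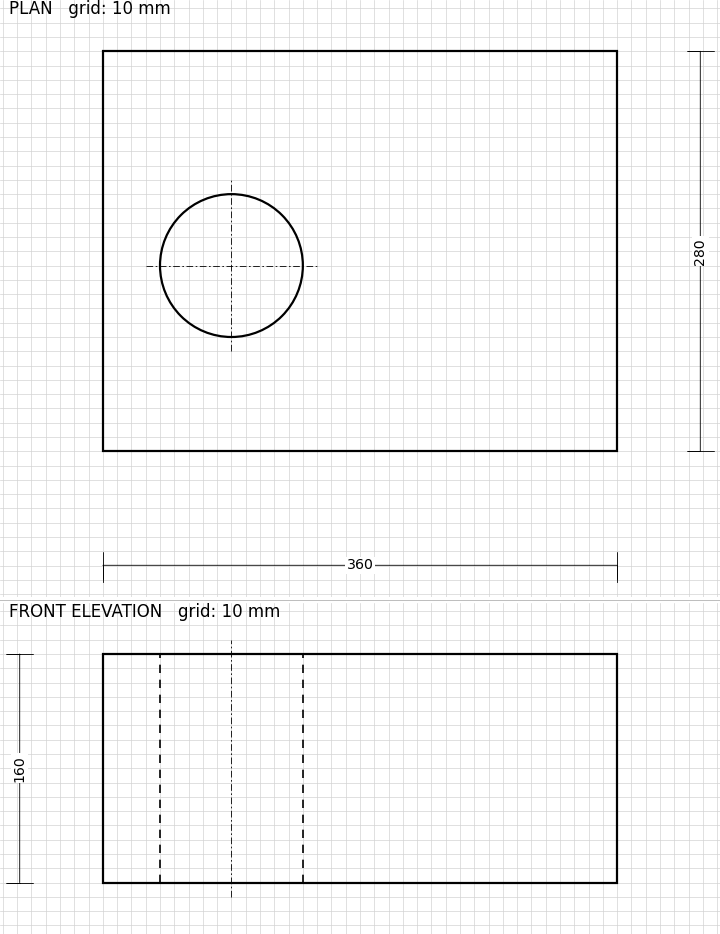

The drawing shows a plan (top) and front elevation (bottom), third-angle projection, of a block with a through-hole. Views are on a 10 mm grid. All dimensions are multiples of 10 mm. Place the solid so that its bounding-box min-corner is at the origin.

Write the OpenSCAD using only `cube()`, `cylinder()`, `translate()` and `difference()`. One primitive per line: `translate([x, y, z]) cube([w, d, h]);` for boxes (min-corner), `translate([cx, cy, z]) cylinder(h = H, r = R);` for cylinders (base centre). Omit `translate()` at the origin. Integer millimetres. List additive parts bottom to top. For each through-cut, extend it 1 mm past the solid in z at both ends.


difference() {
  cube([360, 280, 160]);
  translate([90, 130, -1]) cylinder(h = 162, r = 50);
}


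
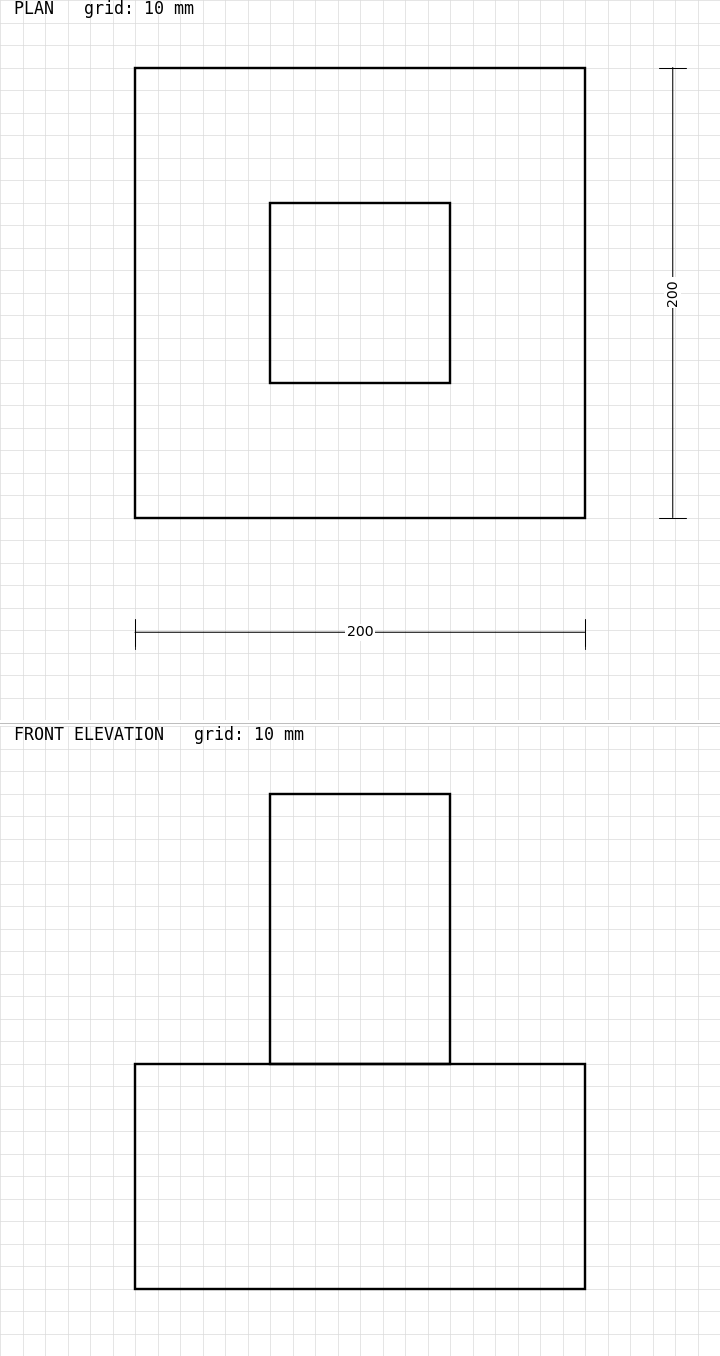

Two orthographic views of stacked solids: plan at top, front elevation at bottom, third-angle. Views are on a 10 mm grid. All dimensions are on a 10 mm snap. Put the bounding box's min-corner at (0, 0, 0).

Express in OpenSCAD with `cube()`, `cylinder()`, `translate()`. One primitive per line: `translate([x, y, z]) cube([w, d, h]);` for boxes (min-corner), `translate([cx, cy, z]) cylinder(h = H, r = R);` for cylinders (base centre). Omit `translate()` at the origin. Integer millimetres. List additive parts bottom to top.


cube([200, 200, 100]);
translate([60, 60, 100]) cube([80, 80, 120]);
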